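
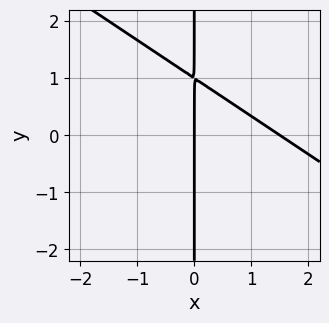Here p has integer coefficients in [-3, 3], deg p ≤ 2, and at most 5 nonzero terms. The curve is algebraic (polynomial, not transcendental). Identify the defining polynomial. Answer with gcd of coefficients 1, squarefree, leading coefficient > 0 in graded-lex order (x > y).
2*x^2 + 3*x*y - 3*x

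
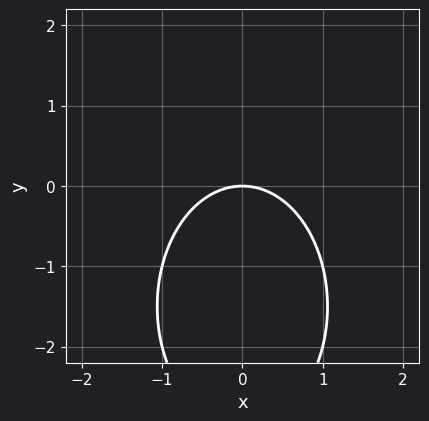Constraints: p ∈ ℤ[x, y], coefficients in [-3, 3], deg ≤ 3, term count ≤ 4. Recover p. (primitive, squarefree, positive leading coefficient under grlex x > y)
2*x^2 + y^2 + 3*y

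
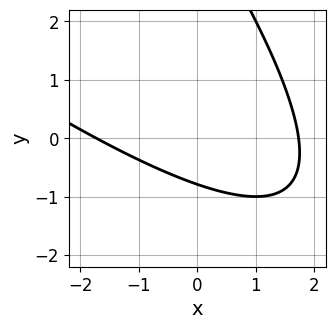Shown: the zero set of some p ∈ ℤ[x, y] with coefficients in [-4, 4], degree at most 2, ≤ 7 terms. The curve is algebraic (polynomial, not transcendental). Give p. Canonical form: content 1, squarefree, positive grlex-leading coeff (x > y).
x^2 + 2*x*y + y^2 - 3*y - 3

1. deg p = 2. The shape is more complex than any degree-1 curve.
2. The integer polynomial consistent with all of this is the stated p.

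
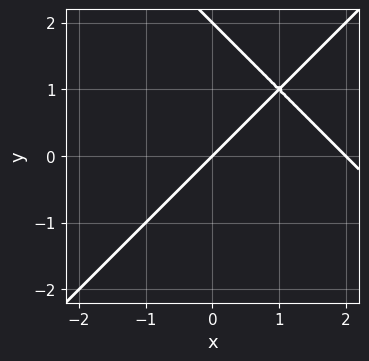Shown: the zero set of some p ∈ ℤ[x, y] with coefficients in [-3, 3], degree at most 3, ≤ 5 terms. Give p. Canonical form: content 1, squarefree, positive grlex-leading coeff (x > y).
(a) Degree: no degree-1 curve has this shape, so deg p = 2.
(b) Against the integer gridlines: the y-axis gridline crossings are at y ∈ {0, 2}; among the integer gridlines, it crosses the x-axis at x ∈ {0, 2}.
(c) Fitting integer coefficients to these (and the overall shape) gives p.

x^2 - y^2 - 2*x + 2*y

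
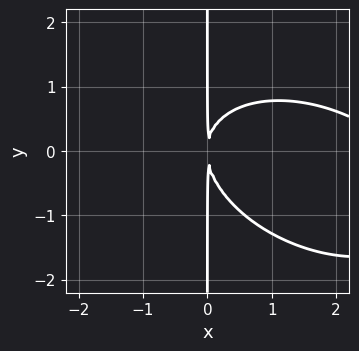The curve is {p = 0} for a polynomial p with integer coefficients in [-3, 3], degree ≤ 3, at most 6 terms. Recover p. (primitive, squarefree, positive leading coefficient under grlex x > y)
x^3 + x^2*y + 2*x*y^2 - 3*x^2

(a) deg p = 3. The shape is more complex than any degree-2 curve.
(b) From the visible intercepts: every point of the y-axis in the box is on the curve.
(c) These observations pin down the coefficients.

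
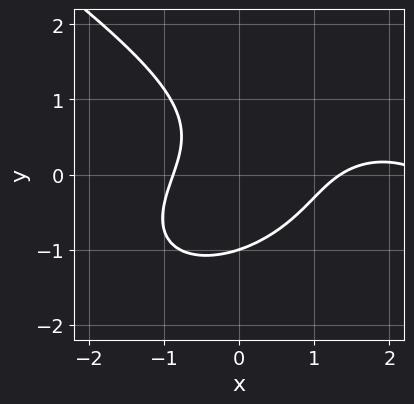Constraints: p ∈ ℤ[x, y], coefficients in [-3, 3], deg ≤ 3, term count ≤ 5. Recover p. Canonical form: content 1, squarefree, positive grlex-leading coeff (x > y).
First, deg p = 3. No degree-2 curve has this shape.
Then, reading off the gridlines: it crosses the y-axis at the gridline y = -1.
Finally, assembling these constraints gives the stated polynomial.

x^3 + 3*y^3 - 3*x^2 + 3*x*y + 3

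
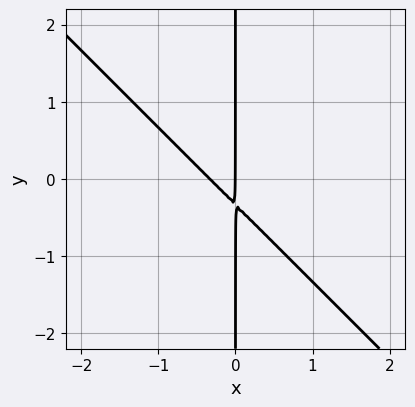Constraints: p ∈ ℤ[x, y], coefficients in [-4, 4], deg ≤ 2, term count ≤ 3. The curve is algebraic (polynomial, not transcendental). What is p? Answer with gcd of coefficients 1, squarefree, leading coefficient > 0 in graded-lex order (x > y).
3*x^2 + 3*x*y + x

First, degree: a generic line meets the curve in up to 2 points, so deg p = 2.
Then, from the visible intercepts: every point of the y-axis in the box is on the curve; it crosses the x-axis at the gridline x = 0.
Finally, putting this together gives p.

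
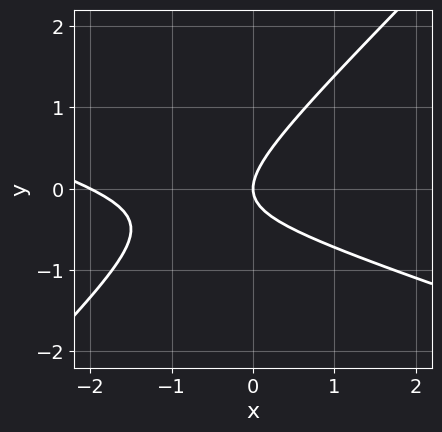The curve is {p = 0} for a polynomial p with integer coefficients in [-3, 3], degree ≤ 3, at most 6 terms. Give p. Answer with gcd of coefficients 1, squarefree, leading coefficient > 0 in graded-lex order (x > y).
x^2 + 2*x*y - 3*y^2 + 2*x

1. The degree is 2 — no degree-1 curve has this shape.
2. Observable constraints: the x-axis gridline crossings are at x ∈ {-2, 0}; it crosses the y-axis at the gridline y = 0.
3. Putting this together gives p.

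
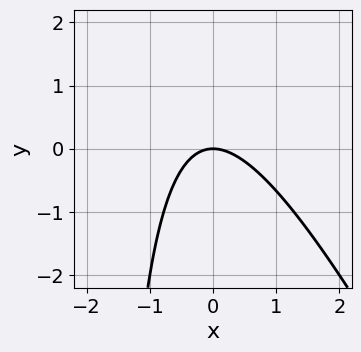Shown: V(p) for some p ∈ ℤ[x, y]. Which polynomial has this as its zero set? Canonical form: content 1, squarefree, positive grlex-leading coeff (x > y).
Degree: no degree-1 curve has this shape, so deg p = 2.
Reading off the gridlines: it crosses the y-axis at the gridline y = 0; one x-axis crossing is at x = 0.
Solving for integer coefficients yields p as stated.

2*x^2 + x*y + 2*y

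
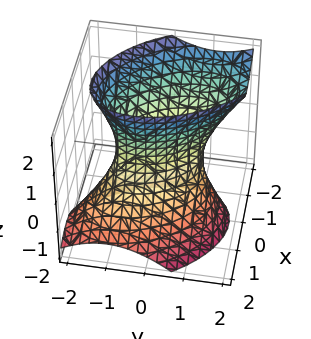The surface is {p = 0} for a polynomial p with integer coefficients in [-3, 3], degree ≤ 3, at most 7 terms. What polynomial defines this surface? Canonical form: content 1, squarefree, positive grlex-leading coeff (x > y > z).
3*x^2 + 2*x*y + 2*x*z + 2*y^2 - z^2 - 2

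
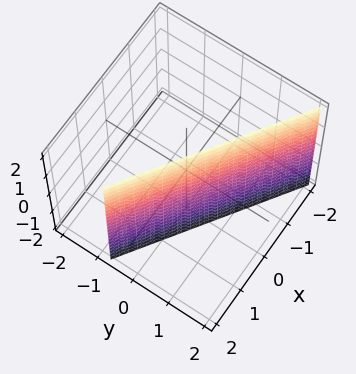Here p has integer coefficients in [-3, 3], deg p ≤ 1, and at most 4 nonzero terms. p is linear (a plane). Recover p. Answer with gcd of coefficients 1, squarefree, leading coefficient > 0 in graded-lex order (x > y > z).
deg p = 1. The surface is flat (a plane).
Checking where it meets the axes: it meets the x-axis at x = 1 (among the integer gridlines); no z-intercept at any integer in the box.
Together with the visible shape, these determine p as stated.

2*x + 3*y - 2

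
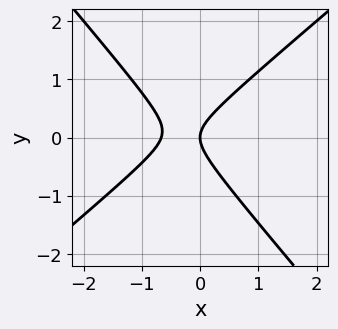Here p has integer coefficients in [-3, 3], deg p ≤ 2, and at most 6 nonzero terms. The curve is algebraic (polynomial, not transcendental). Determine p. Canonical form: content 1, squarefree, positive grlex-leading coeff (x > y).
3*x^2 - x*y - 3*y^2 + 2*x

First, the degree is 2 — a generic line meets the curve in up to 2 points.
Then, observable constraints: one x-axis crossing is at x = 0; one y-axis crossing is at y = 0.
Finally, matching integer coefficients to the picture gives p.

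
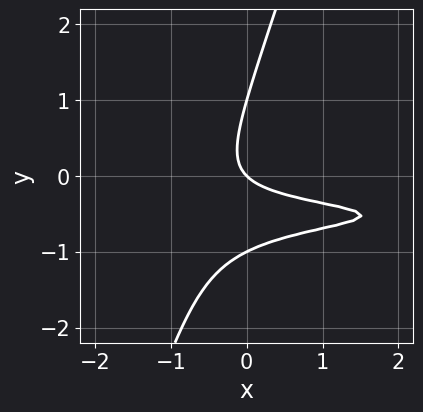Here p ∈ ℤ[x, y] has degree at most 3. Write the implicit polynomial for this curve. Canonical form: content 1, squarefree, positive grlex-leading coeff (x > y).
(a) Degree: a generic line meets the curve in up to 3 points, so deg p = 3.
(b) Checking where it meets the axes: one x-axis crossing is at x = 0; the y-axis gridline crossings are at y ∈ {-1, 0, 1}.
(c) Putting this together gives p.

3*x*y^2 - y^3 + 3*x*y + x + y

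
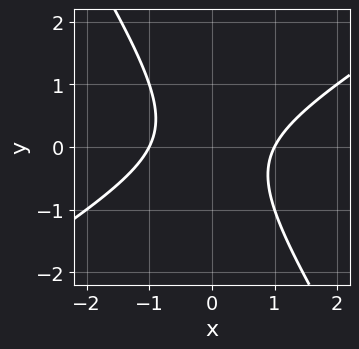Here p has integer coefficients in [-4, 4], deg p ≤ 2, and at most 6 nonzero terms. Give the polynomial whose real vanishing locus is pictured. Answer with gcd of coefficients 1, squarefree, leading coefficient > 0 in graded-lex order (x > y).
(a) deg p = 2.
(b) Observable constraints: among the integer gridlines, it crosses the x-axis at x ∈ {-1, 1}; it misses every integer gridline on the y-axis.
(c) Together with the visible shape, these determine p as stated.

x^2 - x*y - y^2 - 1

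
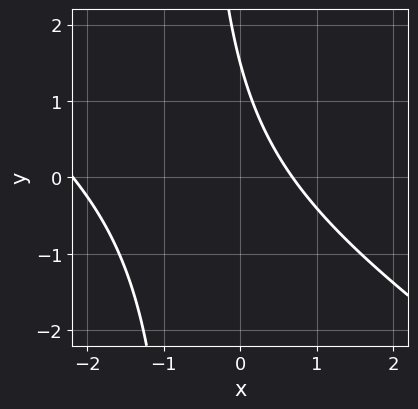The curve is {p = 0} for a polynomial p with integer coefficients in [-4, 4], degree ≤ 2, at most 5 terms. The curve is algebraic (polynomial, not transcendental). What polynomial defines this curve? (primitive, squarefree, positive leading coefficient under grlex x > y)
Degree: a generic line meets the curve in up to 2 points, so deg p = 2.
The integer polynomial consistent with all of this is the stated p.

2*x^2 + 3*x*y + 3*x + 2*y - 3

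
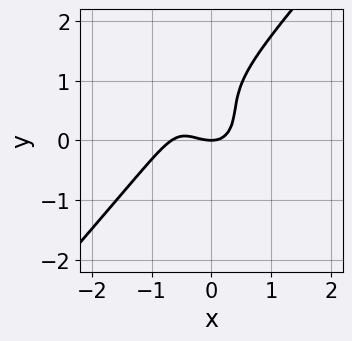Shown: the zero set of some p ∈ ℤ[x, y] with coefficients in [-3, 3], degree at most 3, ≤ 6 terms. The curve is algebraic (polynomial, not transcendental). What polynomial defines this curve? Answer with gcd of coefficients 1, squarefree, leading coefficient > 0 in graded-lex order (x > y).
(a) Degree: the shape is more complex than any degree-2 curve, so deg p = 3.
(b) From the axis intercepts and sections: it meets the x-axis at x = 0 (among the integer gridlines); it crosses the y-axis at the gridline y = 0.
(c) Solving for integer coefficients yields p as stated.

3*x^3 - 2*y^3 + 2*x^2 + 3*y^2 - 2*y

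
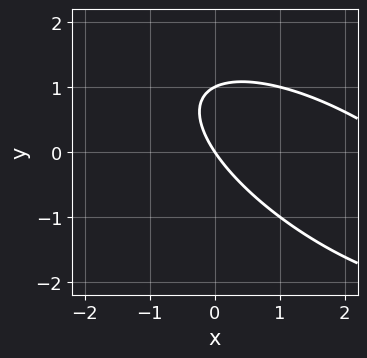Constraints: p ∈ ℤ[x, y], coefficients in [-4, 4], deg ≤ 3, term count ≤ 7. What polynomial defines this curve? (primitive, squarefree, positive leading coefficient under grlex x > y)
x^2 + 2*x*y + 2*y^2 - 3*x - 2*y

1. The degree is 2 — a generic line meets the curve in up to 2 points.
2. Against the integer gridlines: it crosses the x-axis at the gridline x = 0; among the integer gridlines, it crosses the y-axis at y ∈ {0, 1}.
3. Matching integer coefficients to the picture gives p.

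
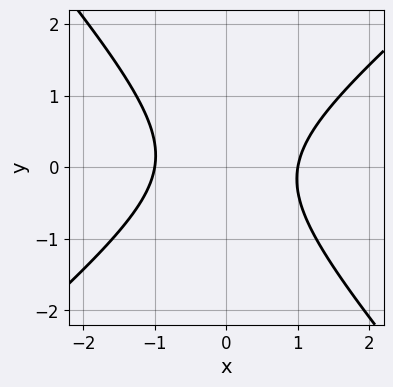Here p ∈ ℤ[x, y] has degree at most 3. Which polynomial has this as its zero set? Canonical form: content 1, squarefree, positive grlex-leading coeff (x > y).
3*x^2 - x*y - 3*y^2 - 3

1. deg p = 2. The shape is more complex than any degree-1 curve.
2. Observable constraints: among the integer gridlines, it crosses the x-axis at x ∈ {-1, 1}; it misses every integer gridline on the y-axis.
3. The integer polynomial consistent with all of this is the stated p.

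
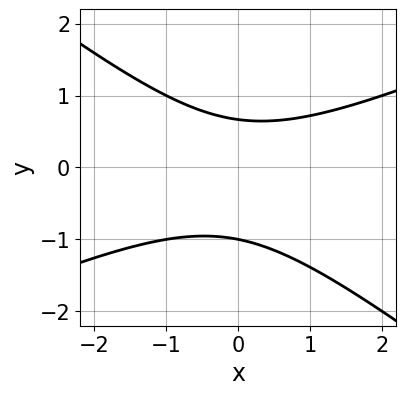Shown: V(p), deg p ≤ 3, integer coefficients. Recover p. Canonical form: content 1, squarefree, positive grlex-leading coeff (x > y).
x^2 - x*y - 3*y^2 - y + 2

(a) deg p = 2. No degree-1 curve has this shape.
(b) Observable constraints: the curve avoids every integer x-axis point in the box; one y-axis crossing is at y = -1.
(c) Solving for integer coefficients yields p as stated.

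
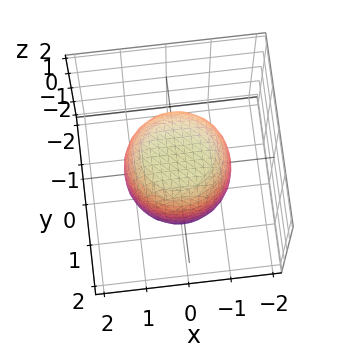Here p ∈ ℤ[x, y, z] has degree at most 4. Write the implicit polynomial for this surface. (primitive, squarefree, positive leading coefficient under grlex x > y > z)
1. Degree: a generic line meets the surface in up to 4 points, so deg p = 4.
2. By symmetry, the surface is invariant under rotation about z: p = q(x² + y², z).
3. Observable constraints: a circular section at z = 1 has radius exactly 1.
4. Matching integer coefficients to the picture gives p.

2*x^4 + 4*x^2*y^2 + 2*y^4 - x^2 - y^2 + 2*z^2 - 3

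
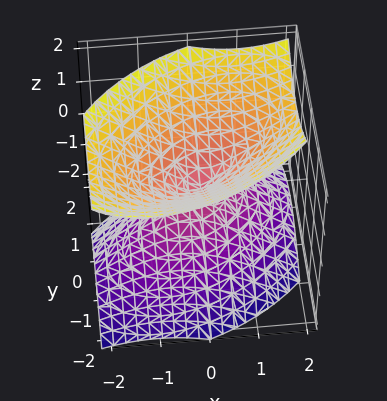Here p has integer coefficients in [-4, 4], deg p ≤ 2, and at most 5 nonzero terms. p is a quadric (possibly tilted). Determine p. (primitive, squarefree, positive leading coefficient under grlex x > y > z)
(a) deg p = 2.
(b) From the axis intercepts and sections: it meets the z-axis at z = 0 (among the integer gridlines); it meets the x-axis at x = 0 (among the integer gridlines); it meets the y-axis at y = 0 (among the integer gridlines).
(c) Fitting integer coefficients to these (and the overall shape) gives p.

2*x^2 - 2*x*y + 3*y^2 - 3*z^2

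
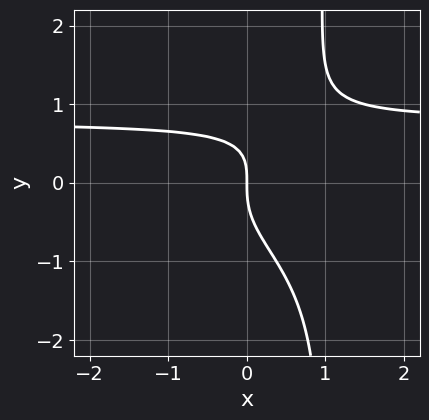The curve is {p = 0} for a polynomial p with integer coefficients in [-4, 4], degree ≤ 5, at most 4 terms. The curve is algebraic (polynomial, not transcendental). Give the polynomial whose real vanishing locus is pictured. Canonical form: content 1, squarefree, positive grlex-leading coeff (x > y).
First, deg p = 4. The shape is more complex than any degree-3 curve.
Next, reading off the gridlines: it crosses the y-axis at the gridline y = 0; one x-axis crossing is at x = 0.
Finally, fitting integer coefficients to these (and the overall shape) gives p.

3*x*y^3 - 3*y^3 + 2*x*y - 3*x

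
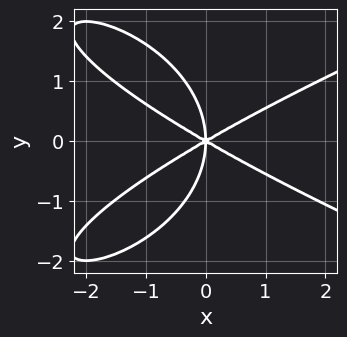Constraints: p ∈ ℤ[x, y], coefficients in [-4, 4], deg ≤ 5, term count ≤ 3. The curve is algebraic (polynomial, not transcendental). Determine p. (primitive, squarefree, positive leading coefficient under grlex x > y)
y^4 - x^3 + 3*x*y^2

1. The degree is 4 — the shape is more complex than any degree-3 curve.
2. Symmetries: it's symmetric under y → −y, forcing even powers of y.
3. Checking where it meets the axes: it meets the x-axis at x = 0 (among the integer gridlines); one y-axis crossing is at y = 0.
4. Fitting integer coefficients to these (and the overall shape) gives p.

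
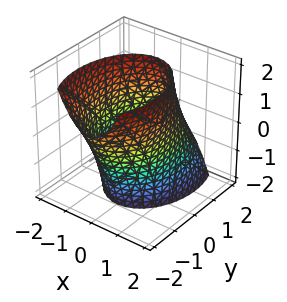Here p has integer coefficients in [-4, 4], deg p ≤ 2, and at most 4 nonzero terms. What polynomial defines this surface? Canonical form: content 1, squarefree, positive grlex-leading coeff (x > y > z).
Degree: no degree-1 surface has this shape, so deg p = 2.
From the axis intercepts and sections: no z-intercept at any integer in the box.
Putting this together gives p.

2*x^2 + y^2 + y*z - 3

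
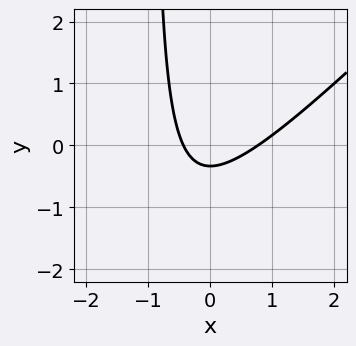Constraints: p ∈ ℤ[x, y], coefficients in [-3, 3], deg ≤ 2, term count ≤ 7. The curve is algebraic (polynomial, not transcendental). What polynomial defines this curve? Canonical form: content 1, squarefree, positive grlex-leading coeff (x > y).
3*x^2 - 3*x*y - x - 3*y - 1

1. Degree: no degree-1 curve has this shape, so deg p = 2.
2. Putting this together gives p.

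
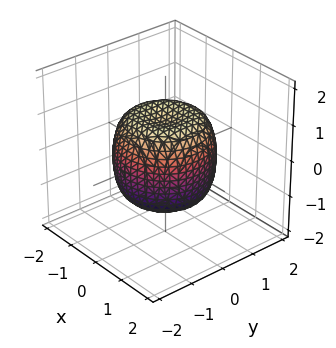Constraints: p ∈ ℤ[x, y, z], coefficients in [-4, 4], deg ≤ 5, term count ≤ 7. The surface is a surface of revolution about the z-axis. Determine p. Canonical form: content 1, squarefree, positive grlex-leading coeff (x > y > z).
First, the degree is 4 — a generic line meets the surface in up to 4 points.
Then, symmetry: every cross-section ⟂ z is a circle, so x, y appear only via x² + y².
Next, from the visible intercepts: among the integer gridlines, it crosses the z-axis at z ∈ {-1, 1}; a circular section at z = 0 has radius between 1 and 2.
Finally, together with the visible shape, these determine p as stated.

x^4 + 2*x^2*y^2 + y^4 - x^2 - y^2 + z^2 - 1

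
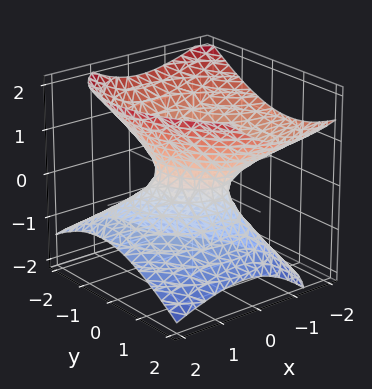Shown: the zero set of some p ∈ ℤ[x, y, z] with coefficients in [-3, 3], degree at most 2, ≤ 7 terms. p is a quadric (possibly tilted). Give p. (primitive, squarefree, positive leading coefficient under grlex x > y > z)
2*x^2 + x*y + 2*x*z + 2*y^2 - 3*z^2 - 1

The degree is 2 — a generic line meets the surface in up to 2 points.
From the visible intercepts: no z-intercept at any integer in the box.
Matching integer coefficients to the picture gives p.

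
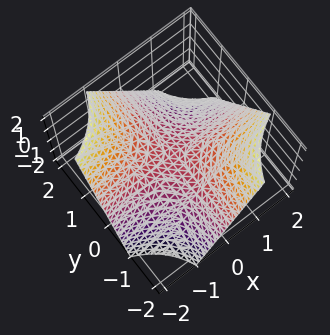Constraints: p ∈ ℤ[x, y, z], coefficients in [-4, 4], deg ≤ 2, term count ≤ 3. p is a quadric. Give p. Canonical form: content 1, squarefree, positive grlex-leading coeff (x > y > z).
First, deg p = 2. A saddle surface; a quadric.
Next, from the axis intercepts and sections: it meets the z-axis at z = 0 (among the integer gridlines); every point of the y-axis in the box is on the surface.
Finally, matching integer coefficients to the picture gives p. Check: (-1, 0, 0) on the x-axis lies on the surface, and p(-1, 0, 0) = 0. ✓

x*y + z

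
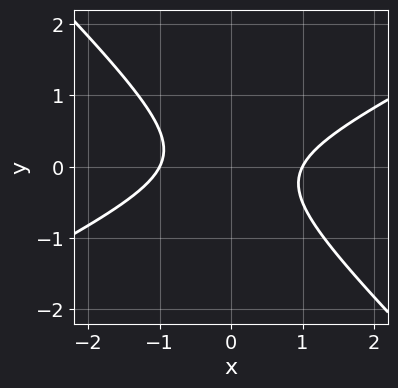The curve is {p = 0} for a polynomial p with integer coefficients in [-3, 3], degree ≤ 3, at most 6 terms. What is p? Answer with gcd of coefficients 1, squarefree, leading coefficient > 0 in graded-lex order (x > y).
x^2 - x*y - 2*y^2 - 1

(a) Degree: no degree-1 curve has this shape, so deg p = 2.
(b) Checking where it meets the axes: among the integer gridlines, it crosses the x-axis at x ∈ {-1, 1}; it misses every integer gridline on the y-axis.
(c) Solving for integer coefficients yields p as stated.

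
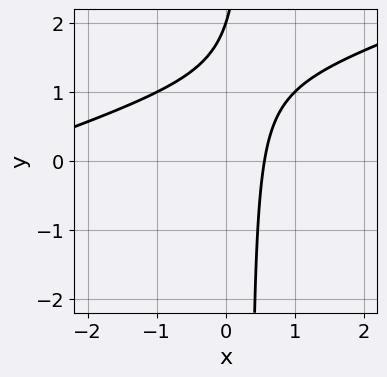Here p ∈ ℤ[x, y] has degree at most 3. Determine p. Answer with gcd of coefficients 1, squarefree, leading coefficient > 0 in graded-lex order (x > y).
x^2 - 3*x*y + 3*x + y - 2

deg p = 2.
Against the integer gridlines: it meets the y-axis at y = 2 (among the integer gridlines).
Together with the visible shape, these determine p as stated.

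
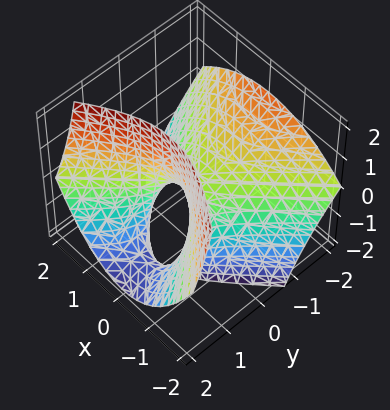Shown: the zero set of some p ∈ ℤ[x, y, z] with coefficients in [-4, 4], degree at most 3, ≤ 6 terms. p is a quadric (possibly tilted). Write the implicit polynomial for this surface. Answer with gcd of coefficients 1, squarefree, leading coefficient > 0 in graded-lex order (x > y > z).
1. Degree: the shape is more complex than any degree-1 surface, so deg p = 2.
2. Reading off the gridlines: one y-axis crossing is at y = 0; it crosses the x-axis at the gridline x = 0.
3. The integer polynomial consistent with all of this is the stated p.

2*x^2 - 2*y^2 - 3*y*z + 2*z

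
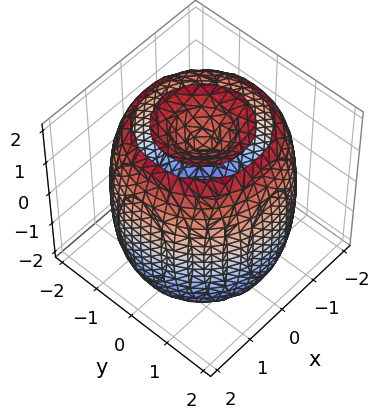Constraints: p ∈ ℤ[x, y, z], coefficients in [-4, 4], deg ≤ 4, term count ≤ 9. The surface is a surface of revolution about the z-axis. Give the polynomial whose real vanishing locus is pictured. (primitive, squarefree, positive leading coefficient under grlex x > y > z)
First, I count 2 distinct pieces.
Then, the degree is 4 — a generic line meets the surface in up to 4 points.
Then, symmetries: every cross-section ⟂ z is a circle, so x, y appear only via x² + y².
Then, reading off the gridlines: a circular section at z = 0 has radius between 1 and 2.
Finally, the integer polynomial consistent with all of this is the stated p.

x^4 + 2*x^2*y^2 + y^4 - 3*x^2 - 3*y^2 + z^2 - 2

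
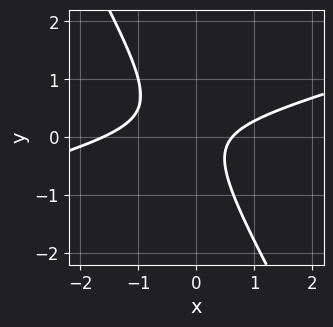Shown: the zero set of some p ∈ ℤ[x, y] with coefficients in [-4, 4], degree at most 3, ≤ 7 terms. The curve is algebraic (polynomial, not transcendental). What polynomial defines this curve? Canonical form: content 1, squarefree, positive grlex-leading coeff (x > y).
x^2 - 3*x*y - 2*y^2 + x - 1

(a) The degree is 2 — no degree-1 curve has this shape.
(b) Observable constraints: no y-intercept at any integer in the box.
(c) Solving for integer coefficients yields p as stated.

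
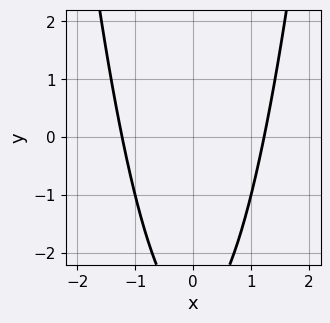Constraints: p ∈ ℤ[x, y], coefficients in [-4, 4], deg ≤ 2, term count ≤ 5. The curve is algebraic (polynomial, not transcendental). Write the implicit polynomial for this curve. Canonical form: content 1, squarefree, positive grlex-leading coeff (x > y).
deg p = 2.
Symmetries: it's symmetric under x → −x, forcing even powers of x.
From the axis intercepts and sections: the curve avoids every integer y-axis point in the box.
Putting this together gives p.

2*x^2 - y - 3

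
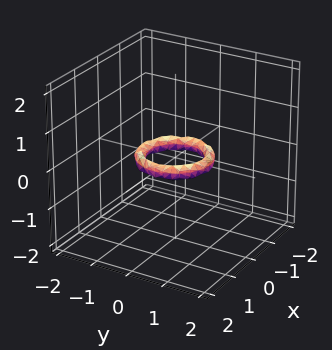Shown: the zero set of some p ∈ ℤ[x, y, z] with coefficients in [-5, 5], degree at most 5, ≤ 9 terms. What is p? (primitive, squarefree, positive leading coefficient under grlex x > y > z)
2*x^4 + 4*x^2*y^2 + 2*y^4 - 3*x^2 - 3*y^2 + 3*z^2 + 1

1. deg p = 4.
2. Symmetry: every cross-section ⟂ z is a circle, so x, y appear only via x² + y².
3. From the axis intercepts and sections: the x-axis gridline crossings are at x ∈ {-1, 1}; it misses every integer gridline on the z-axis; among the integer gridlines, it crosses the y-axis at y ∈ {-1, 1}.
4. Together with the visible shape, these determine p as stated.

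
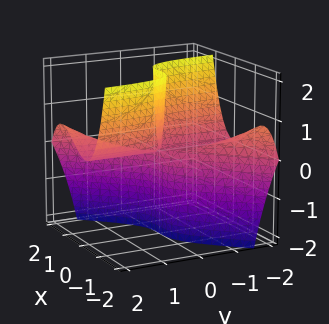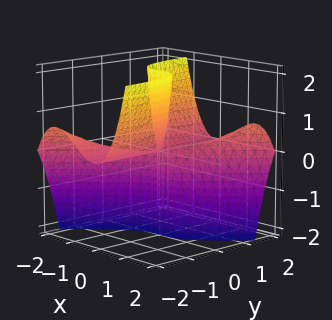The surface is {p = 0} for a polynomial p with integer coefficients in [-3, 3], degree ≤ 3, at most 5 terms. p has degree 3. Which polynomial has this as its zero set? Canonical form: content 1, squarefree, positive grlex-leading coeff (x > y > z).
x^3 - x^2*y + y*z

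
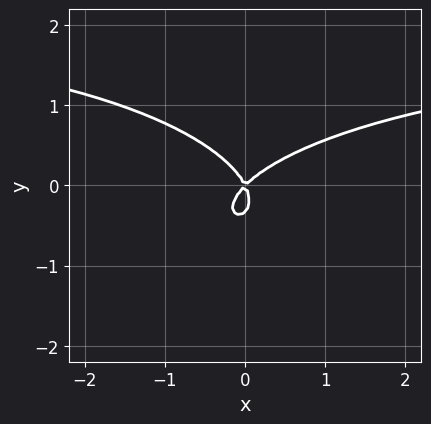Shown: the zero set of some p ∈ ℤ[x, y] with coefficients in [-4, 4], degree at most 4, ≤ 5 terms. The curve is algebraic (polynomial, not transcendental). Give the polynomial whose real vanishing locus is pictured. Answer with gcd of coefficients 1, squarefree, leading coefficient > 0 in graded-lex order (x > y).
x^2*y + 3*y^3 - 2*x^2 + x*y + y^2

Degree: the shape is more complex than any degree-2 curve, so deg p = 3.
Reading off the gridlines: it crosses the y-axis at the gridline y = 0; it crosses the x-axis at the gridline x = 0.
These observations pin down the coefficients.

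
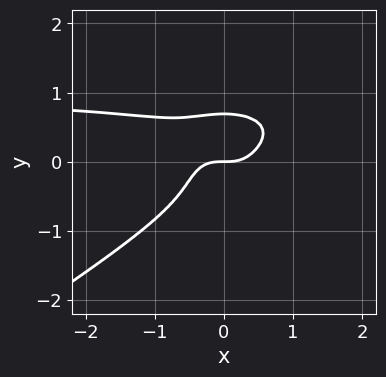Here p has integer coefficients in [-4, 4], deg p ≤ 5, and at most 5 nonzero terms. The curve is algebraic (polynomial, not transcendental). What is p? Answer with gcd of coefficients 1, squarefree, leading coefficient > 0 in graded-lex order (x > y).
2*x^3*y - 2*x^2*y^2 - 3*y^4 - 2*x^3 + y

(a) Degree: a generic line meets the curve in up to 4 points, so deg p = 4.
(b) Reading off the gridlines: it meets the y-axis at y = 0 (among the integer gridlines); it crosses the x-axis at the gridline x = 0.
(c) Matching integer coefficients to the picture gives p.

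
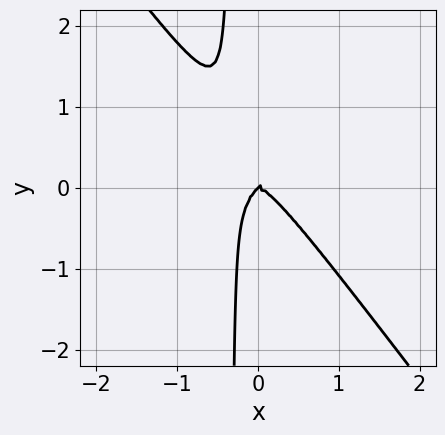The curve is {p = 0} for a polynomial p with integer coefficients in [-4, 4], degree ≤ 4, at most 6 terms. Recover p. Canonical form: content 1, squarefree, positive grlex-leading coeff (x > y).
3*x^4 - 3*x^3*y + 3*x*y^3 - x*y^2 + y^3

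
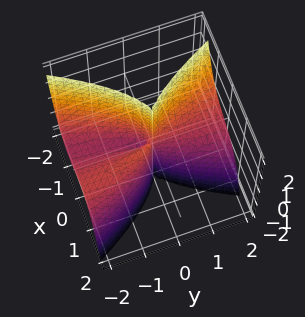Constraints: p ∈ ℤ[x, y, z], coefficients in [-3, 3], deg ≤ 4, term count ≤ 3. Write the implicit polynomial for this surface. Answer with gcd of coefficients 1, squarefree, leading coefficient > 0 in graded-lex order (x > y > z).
(a) Degree: no degree-2 surface has this shape, so deg p = 3.
(b) Against the integer gridlines: every point of the z-axis in the box is on the surface; the visible y-axis segment lies entirely on the surface.
(c) Fitting integer coefficients to these (and the overall shape) gives p.

2*x^3 + y^2*z + x*y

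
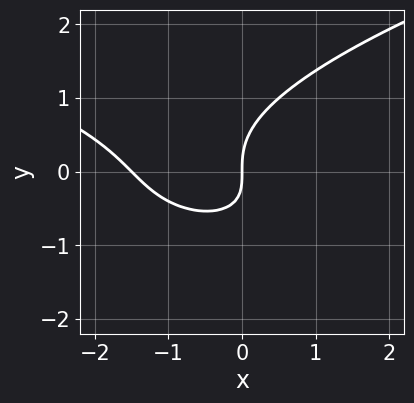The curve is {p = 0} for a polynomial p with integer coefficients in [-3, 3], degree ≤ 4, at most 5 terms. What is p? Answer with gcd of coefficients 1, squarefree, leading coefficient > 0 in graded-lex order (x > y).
(a) deg p = 3. The shape is more complex than any degree-2 curve.
(b) From the visible intercepts: it meets the y-axis at y = 0 (among the integer gridlines); one x-axis crossing is at x = 0.
(c) Together with the visible shape, these determine p as stated.

3*y^3 - 2*x^2 - 2*x*y - 3*x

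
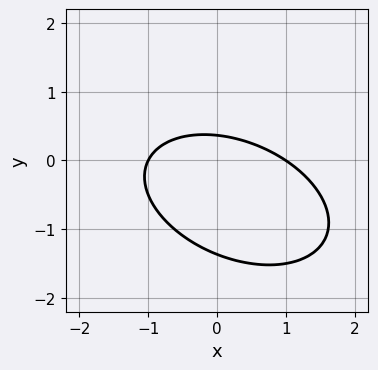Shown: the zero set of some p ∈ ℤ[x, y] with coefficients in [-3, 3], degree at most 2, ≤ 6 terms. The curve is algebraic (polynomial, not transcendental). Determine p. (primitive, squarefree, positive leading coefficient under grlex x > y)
First, the degree is 2 — the shape is more complex than any degree-1 curve.
Next, against the integer gridlines: the x-axis gridline crossings are at x ∈ {-1, 1}.
Finally, putting this together gives p.

x^2 + x*y + 2*y^2 + 2*y - 1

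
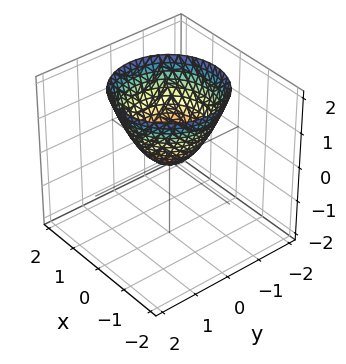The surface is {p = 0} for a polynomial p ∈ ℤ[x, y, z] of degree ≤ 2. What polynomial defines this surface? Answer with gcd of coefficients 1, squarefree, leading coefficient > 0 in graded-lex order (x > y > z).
x^2 + y^2 - z

Degree: a paraboloid; a quadric, so deg p = 2.
Symmetries: every cross-section ⟂ z is a circle, so x, y appear only via x² + y².
From the visible intercepts: a circular section at z = 1 has radius exactly 1; one z-axis crossing is at z = 0; it crosses the y-axis at the gridline y = 0.
Solving for integer coefficients yields p as stated.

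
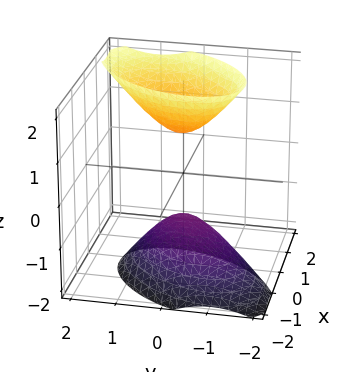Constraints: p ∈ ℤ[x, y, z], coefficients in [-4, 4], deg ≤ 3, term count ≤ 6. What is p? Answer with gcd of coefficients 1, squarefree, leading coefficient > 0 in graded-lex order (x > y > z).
The picture has 2 separate pieces. They look like related sheets of one shape, so recover p as a whole.
The degree is 2 — no degree-1 surface has this shape.
From the axis intercepts and sections: the surface avoids every integer x-axis point in the box; it misses every integer gridline on the y-axis; among the integer gridlines, it crosses the z-axis at z ∈ {-1, 1}.
Fitting integer coefficients to these (and the overall shape) gives p.

3*x^2 - 2*x*y - 2*x*z + 2*y^2 - z^2 + 1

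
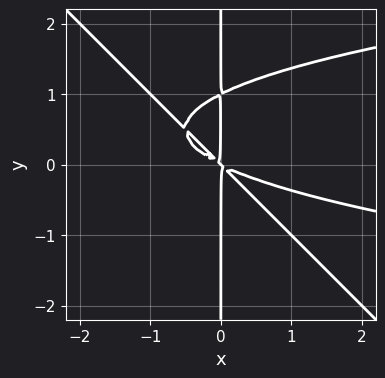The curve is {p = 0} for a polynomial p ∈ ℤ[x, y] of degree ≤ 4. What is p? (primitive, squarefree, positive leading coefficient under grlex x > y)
2*x^2*y^2 + 2*x*y^3 - x^3 - 3*x^2*y - 2*x*y^2

First, deg p = 4. The shape is more complex than any degree-3 curve.
Then, against the integer gridlines: it meets the x-axis at x = 0 (among the integer gridlines); every point of the y-axis in the box is on the curve.
Finally, the integer polynomial consistent with all of this is the stated p.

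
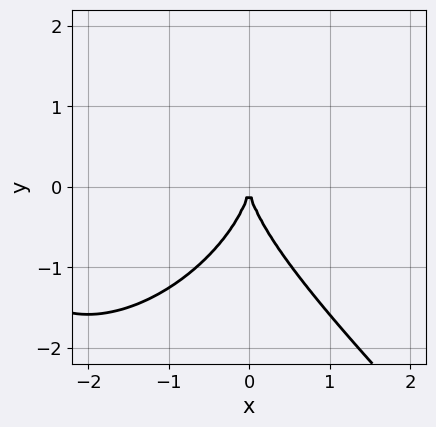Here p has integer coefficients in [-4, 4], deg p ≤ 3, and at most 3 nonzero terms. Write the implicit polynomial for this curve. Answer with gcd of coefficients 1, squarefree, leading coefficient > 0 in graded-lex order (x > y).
(a) deg p = 3. A generic line meets the curve in up to 3 points.
(b) From the axis intercepts and sections: it crosses the y-axis at the gridline y = 0; it meets the x-axis at x = 0 (among the integer gridlines).
(c) The integer polynomial consistent with all of this is the stated p.

x^3 + y^3 + 3*x^2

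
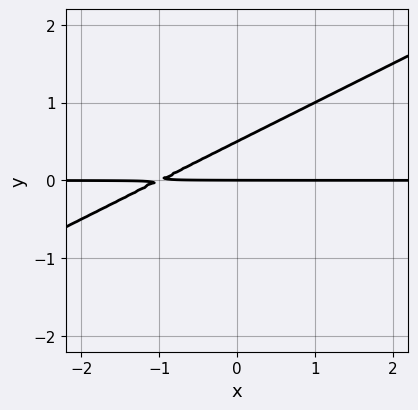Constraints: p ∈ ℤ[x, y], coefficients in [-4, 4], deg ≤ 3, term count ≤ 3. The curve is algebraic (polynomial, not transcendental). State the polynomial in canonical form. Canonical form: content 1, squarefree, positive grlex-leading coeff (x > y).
x*y - 2*y^2 + y

First, degree: no degree-1 curve has this shape, so deg p = 2.
Then, reading off the gridlines: it meets the y-axis at y = 0 (among the integer gridlines); the visible x-axis segment lies entirely on the curve.
Finally, putting this together gives p.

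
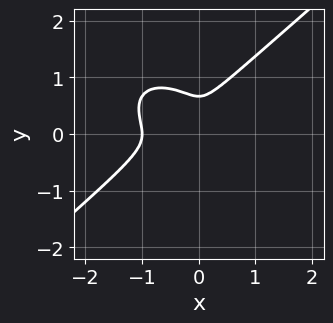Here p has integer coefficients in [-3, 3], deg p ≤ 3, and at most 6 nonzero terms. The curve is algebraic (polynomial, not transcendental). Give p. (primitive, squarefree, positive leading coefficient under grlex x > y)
2*x^3 - 3*y^3 + 2*x^2 + 2*y^2

(a) Degree: a generic line meets the curve in up to 3 points, so deg p = 3.
(b) From the visible intercepts: it crosses the x-axis at the gridline x = -1.
(c) Fitting integer coefficients to these (and the overall shape) gives p.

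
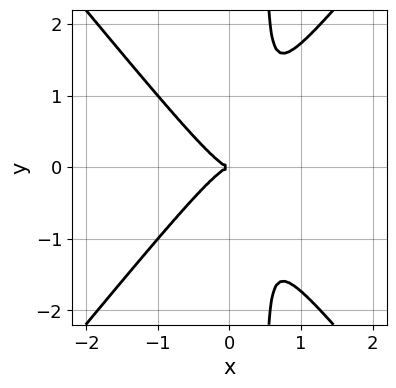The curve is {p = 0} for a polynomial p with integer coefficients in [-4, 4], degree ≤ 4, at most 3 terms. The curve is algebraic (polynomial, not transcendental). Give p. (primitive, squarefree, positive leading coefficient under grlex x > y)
3*x^3 - 2*x*y^2 + y^2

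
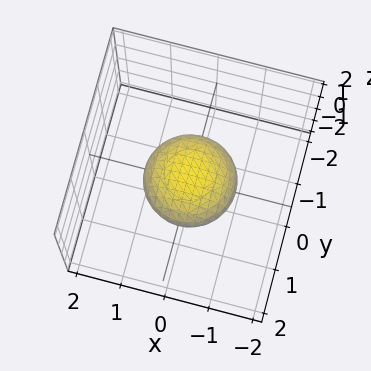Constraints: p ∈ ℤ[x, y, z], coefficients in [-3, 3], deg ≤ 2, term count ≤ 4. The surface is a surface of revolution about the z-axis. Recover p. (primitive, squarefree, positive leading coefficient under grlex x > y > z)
x^2 + y^2 + 2*z^2 - 1

(a) Degree: no degree-1 surface has this shape, so deg p = 2.
(b) Symmetries: rotational symmetry about the z-axis ⇒ p depends on x, y only through x² + y².
(c) Observable constraints: among the integer gridlines, it crosses the x-axis at x ∈ {-1, 1}; a circular section at z = 0 has radius exactly 1; the y-axis gridline crossings are at y ∈ {-1, 1}.
(d) Putting this together gives p.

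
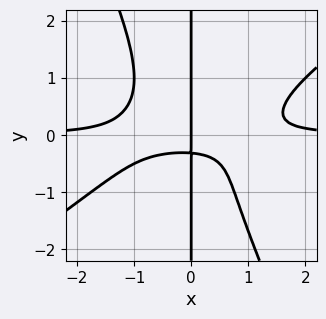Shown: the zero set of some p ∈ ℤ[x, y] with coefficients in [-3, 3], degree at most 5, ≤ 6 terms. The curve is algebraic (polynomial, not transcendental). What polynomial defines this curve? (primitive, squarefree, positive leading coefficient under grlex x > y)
First, deg p = 4. A generic line meets the curve in up to 4 points.
Next, from the axis intercepts and sections: every point of the y-axis in the box is on the curve; one x-axis crossing is at x = 0.
Finally, matching integer coefficients to the picture gives p.

3*x^3*y - 3*x^2*y^2 - 2*x*y^3 - 3*x*y - x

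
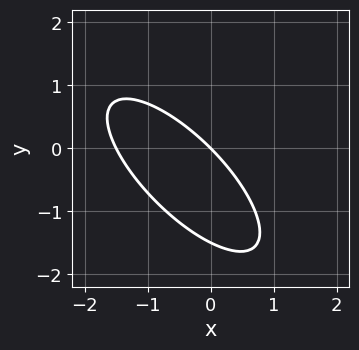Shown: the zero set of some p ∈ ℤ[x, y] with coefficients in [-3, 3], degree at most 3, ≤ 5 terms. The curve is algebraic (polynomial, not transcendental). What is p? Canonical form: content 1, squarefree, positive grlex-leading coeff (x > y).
(a) The degree is 2 — no degree-1 curve has this shape.
(b) Against the integer gridlines: one y-axis crossing is at y = 0; it crosses the x-axis at the gridline x = 0.
(c) Together with the visible shape, these determine p as stated.

2*x^2 + 3*x*y + 2*y^2 + 3*x + 3*y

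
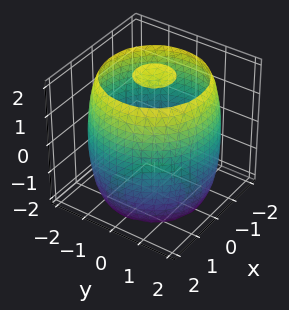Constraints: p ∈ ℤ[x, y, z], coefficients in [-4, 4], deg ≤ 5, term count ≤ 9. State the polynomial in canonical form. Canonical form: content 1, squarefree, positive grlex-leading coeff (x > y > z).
I count 3 distinct pieces.
The degree is 4 — no degree-3 surface has this shape.
Symmetries: every cross-section ⟂ z is a circle, so x, y appear only via x² + y².
Reading off the gridlines: a circular section at z = 2 has radius between 0 and 1.
Matching integer coefficients to the picture gives p.

x^4 + 2*x^2*y^2 + y^4 - 3*x^2 - 3*y^2 + z^2 - 3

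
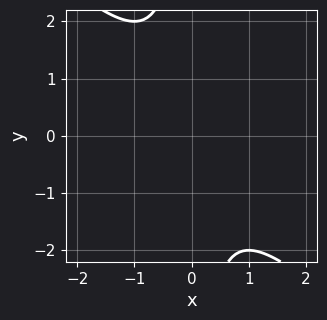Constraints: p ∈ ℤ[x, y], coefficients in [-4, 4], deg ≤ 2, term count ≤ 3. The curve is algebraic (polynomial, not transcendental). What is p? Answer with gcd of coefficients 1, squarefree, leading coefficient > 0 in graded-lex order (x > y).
First, the degree is 2 — the shape is more complex than any degree-1 curve.
Then, observable constraints: the curve avoids every integer x-axis point in the box; the curve avoids every integer y-axis point in the box.
Finally, together with the visible shape, these determine p as stated.

x^2 + x*y + 1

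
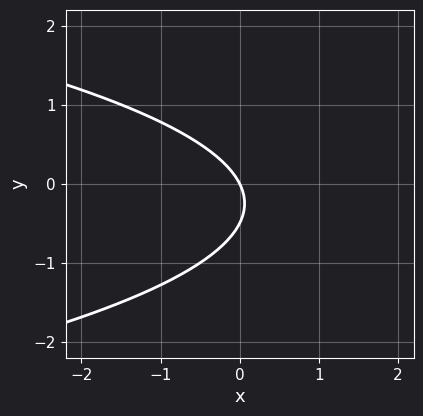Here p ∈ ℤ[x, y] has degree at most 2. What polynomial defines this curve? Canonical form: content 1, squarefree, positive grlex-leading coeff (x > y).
2*y^2 + 2*x + y

(a) The degree is 2 — a generic line meets the curve in up to 2 points.
(b) From the visible intercepts: one x-axis crossing is at x = 0; one y-axis crossing is at y = 0.
(c) Fitting integer coefficients to these (and the overall shape) gives p.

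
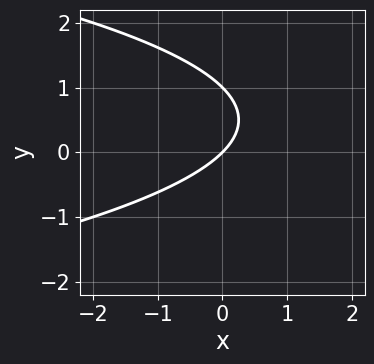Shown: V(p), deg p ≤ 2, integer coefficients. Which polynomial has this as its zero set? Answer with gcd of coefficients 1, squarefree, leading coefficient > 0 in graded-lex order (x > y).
y^2 + x - y

First, deg p = 2.
Then, checking where it meets the axes: one x-axis crossing is at x = 0; among the integer gridlines, it crosses the y-axis at y ∈ {0, 1}.
Finally, the integer polynomial consistent with all of this is the stated p.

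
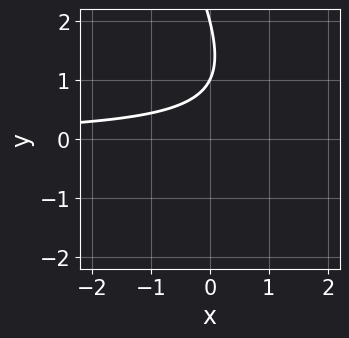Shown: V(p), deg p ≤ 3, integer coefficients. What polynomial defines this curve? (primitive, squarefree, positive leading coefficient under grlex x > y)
2*x*y + y^2 - 3*y + 2

(a) deg p = 2.
(b) Checking where it meets the axes: the curve avoids every integer x-axis point in the box; the y-axis gridline crossings are at y ∈ {1, 2}.
(c) These observations pin down the coefficients.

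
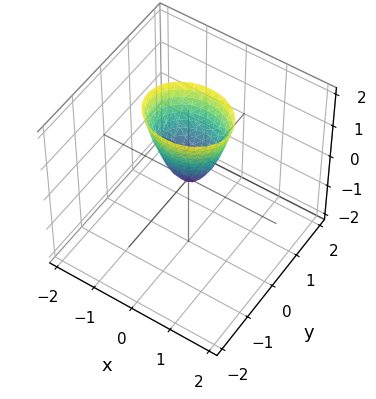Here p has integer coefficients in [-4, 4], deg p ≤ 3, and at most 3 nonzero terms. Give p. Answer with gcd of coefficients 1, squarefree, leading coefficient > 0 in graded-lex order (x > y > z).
2*x^2 + 3*y^2 - z

First, degree: a paraboloid; a quadric, so deg p = 2.
Next, symmetries: it's symmetric under y → −y, forcing even powers of y; mirror symmetry x ↦ −x ⇒ only even powers of x.
Then, from the visible intercepts: one y-axis crossing is at y = 0; it meets the x-axis at x = 0 (among the integer gridlines); it crosses the z-axis at the gridline z = 0.
Finally, together with the visible shape, these determine p as stated.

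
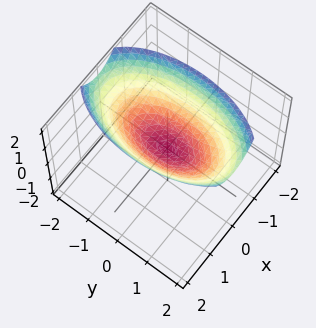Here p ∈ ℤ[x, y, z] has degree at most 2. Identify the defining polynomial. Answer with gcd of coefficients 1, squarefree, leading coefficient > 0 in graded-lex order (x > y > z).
3*x^2 + y^2 - 3*z

(a) The degree is 2 — a paraboloid; a quadric.
(b) Symmetries: it's symmetric under y → −y, forcing even powers of y; mirror symmetry x ↦ −x ⇒ only even powers of x.
(c) Reading off the gridlines: one y-axis crossing is at y = 0; it crosses the x-axis at the gridline x = 0.
(d) Fitting integer coefficients to these (and the overall shape) gives p.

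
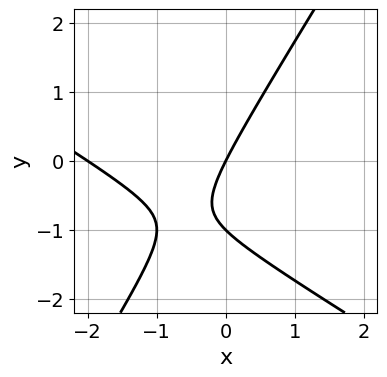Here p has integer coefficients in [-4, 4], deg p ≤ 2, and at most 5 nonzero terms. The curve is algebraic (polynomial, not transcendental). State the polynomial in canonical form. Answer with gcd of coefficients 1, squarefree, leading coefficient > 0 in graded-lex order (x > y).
x^2 + x*y - y^2 + 2*x - y

deg p = 2. No degree-1 curve has this shape.
Against the integer gridlines: among the integer gridlines, it crosses the y-axis at y ∈ {-1, 0}; among the integer gridlines, it crosses the x-axis at x ∈ {-2, 0}.
Fitting integer coefficients to these (and the overall shape) gives p.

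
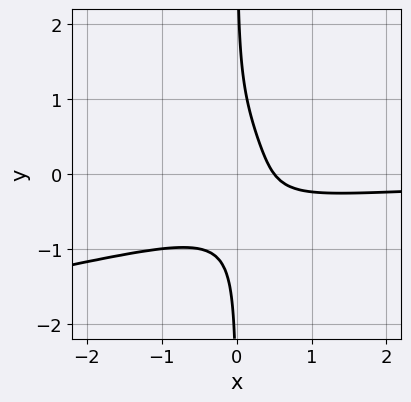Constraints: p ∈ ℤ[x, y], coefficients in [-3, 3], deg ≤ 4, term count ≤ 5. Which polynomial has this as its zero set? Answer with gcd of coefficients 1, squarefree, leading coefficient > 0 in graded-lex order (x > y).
1. deg p = 4. A generic line meets the curve in up to 4 points.
2. From the visible intercepts: it misses every integer gridline on the y-axis.
3. Matching integer coefficients to the picture gives p.

3*x*y^3 + 2*x^2*y + 2*x*y + 2*x - 1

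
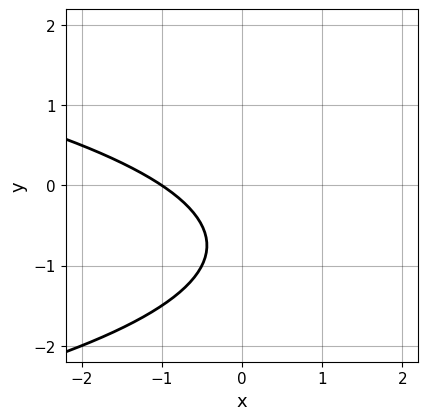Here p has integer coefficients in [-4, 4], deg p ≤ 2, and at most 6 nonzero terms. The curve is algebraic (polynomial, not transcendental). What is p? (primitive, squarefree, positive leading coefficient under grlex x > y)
2*y^2 + 2*x + 3*y + 2

First, the degree is 2 — the shape is more complex than any degree-1 curve.
Next, against the integer gridlines: it crosses the x-axis at the gridline x = -1; the curve avoids every integer y-axis point in the box.
Finally, together with the visible shape, these determine p as stated.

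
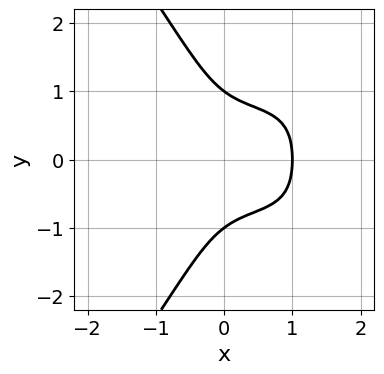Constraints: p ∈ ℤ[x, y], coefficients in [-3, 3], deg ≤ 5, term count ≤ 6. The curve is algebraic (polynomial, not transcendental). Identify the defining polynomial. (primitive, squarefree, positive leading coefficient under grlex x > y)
2*x^2*y^2 - y^4 - x^3 - 3*x*y^2 + 1

First, the degree is 4 — a generic line meets the curve in up to 4 points.
Then, symmetries: mirror symmetry y ↦ −y ⇒ only even powers of y.
Then, reading off the gridlines: it meets the x-axis at x = 1 (among the integer gridlines); the y-axis gridline crossings are at y ∈ {-1, 1}.
Finally, the integer polynomial consistent with all of this is the stated p.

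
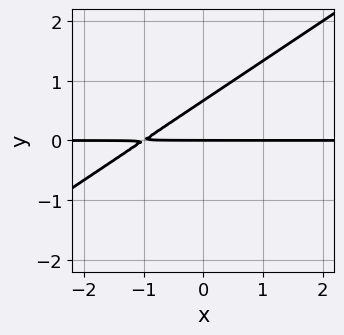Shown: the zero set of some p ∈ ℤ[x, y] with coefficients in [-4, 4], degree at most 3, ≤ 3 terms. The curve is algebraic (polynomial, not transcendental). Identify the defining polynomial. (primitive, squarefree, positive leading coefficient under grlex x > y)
The degree is 2 — no degree-1 curve has this shape.
Observable constraints: every point of the x-axis in the box is on the curve; it crosses the y-axis at the gridline y = 0.
Fitting integer coefficients to these (and the overall shape) gives p.

2*x*y - 3*y^2 + 2*y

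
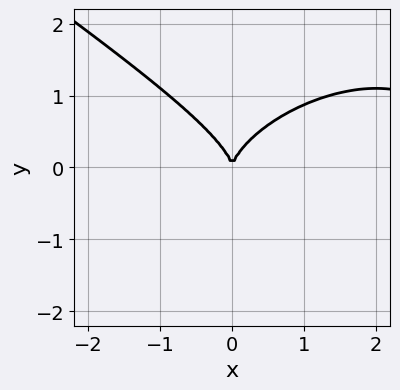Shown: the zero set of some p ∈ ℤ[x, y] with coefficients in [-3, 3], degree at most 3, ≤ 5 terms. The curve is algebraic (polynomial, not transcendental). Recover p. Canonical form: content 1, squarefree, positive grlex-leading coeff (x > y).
(a) The degree is 3 — the shape is more complex than any degree-2 curve.
(b) Reading off the gridlines: one x-axis crossing is at x = 0; one y-axis crossing is at y = 0.
(c) Matching integer coefficients to the picture gives p.

x^3 + 3*y^3 - 3*x^2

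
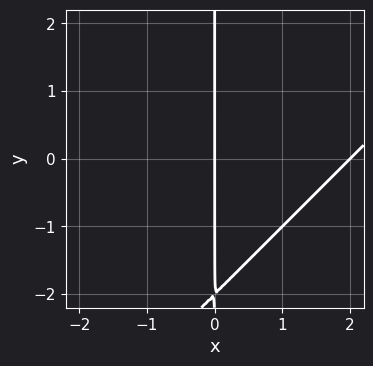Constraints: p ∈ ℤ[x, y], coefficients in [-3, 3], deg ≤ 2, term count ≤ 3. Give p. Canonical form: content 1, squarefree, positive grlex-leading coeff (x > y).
x^2 - x*y - 2*x

(a) The degree is 2 — no degree-1 curve has this shape.
(b) Against the integer gridlines: the x-axis gridline crossings are at x ∈ {0, 2}; every point of the y-axis in the box is on the curve.
(c) Putting this together gives p.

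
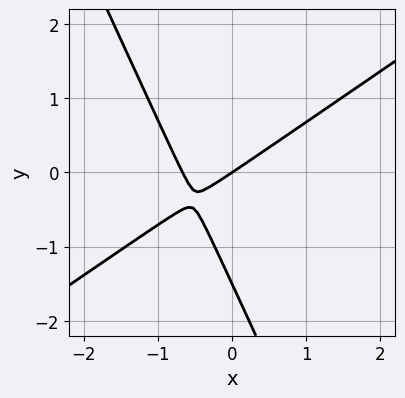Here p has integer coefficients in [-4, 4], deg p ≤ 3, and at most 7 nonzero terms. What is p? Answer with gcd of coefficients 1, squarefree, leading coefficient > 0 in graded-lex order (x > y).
3*x^2 - 3*x*y - 2*y^2 + 2*x - 3*y

(a) The degree is 2 — no degree-1 curve has this shape.
(b) From the visible intercepts: it crosses the y-axis at the gridline y = 0; it meets the x-axis at x = 0 (among the integer gridlines).
(c) Assembling these constraints gives the stated polynomial.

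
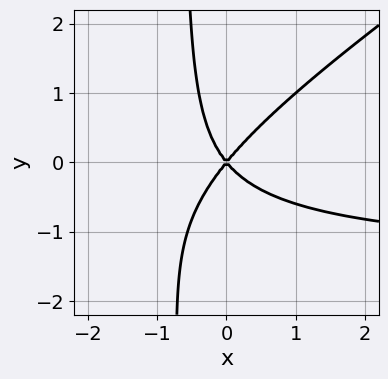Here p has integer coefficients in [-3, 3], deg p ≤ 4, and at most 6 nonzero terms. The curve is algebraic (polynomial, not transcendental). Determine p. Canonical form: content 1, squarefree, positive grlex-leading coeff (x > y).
2*x^2*y - 3*x*y^2 + 3*x^2 - 2*y^2

First, degree: a generic line meets the curve in up to 3 points, so deg p = 3.
Then, reading off the gridlines: it crosses the x-axis at the gridline x = 0; it meets the y-axis at y = 0 (among the integer gridlines).
Finally, putting this together gives p.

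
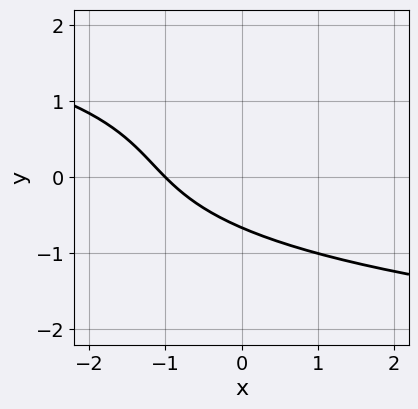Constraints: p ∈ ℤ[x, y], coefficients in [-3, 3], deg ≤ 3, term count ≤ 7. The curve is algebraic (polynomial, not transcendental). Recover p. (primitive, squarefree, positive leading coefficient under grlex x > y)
2*y^3 - y^2 + 3*x + 3*y + 3

1. The degree is 3 — a generic line meets the curve in up to 3 points.
2. Against the integer gridlines: it crosses the x-axis at the gridline x = -1.
3. Fitting integer coefficients to these (and the overall shape) gives p.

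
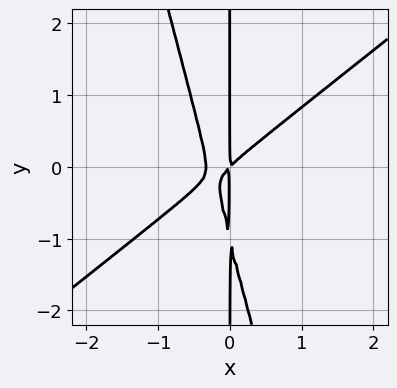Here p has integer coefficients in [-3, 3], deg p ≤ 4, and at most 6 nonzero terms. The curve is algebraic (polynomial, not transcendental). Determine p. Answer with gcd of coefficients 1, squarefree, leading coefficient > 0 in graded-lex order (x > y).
First, the degree is 3 — the shape is more complex than any degree-2 curve.
Then, reading off the gridlines: the visible y-axis segment lies entirely on the curve.
Finally, solving for integer coefficients yields p as stated.

3*x^3 - 3*x^2*y - x*y^2 + x^2 - x*y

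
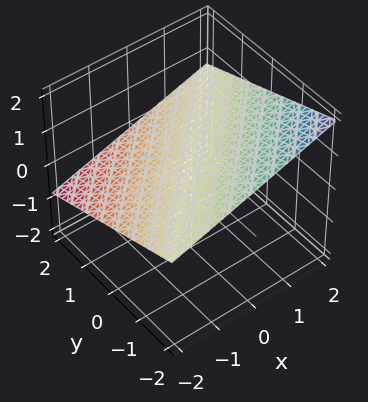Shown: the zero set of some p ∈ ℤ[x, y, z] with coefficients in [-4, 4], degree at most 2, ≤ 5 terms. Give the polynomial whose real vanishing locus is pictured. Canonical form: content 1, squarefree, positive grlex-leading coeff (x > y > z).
First, deg p = 1. The surface is flat (a plane).
Then, checking where it meets the axes: it meets the y-axis at y = 2 (among the integer gridlines); it meets the x-axis at x = -2 (among the integer gridlines).
Finally, putting this together gives p.

x - y - 3*z + 2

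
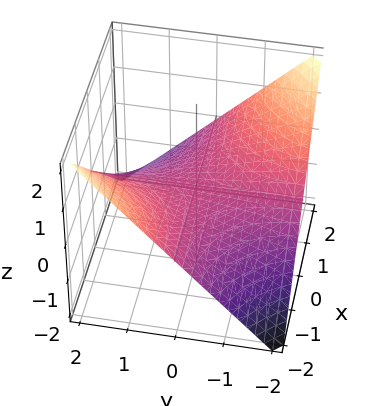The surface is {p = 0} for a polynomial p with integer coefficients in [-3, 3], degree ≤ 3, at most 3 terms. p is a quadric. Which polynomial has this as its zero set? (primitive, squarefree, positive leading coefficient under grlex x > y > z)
x*y + 2*z

(a) Degree: a hyperbolic paraboloid; a quadric, so deg p = 2.
(b) Against the integer gridlines: the visible y-axis segment lies entirely on the surface; it meets the z-axis at z = 0 (among the integer gridlines); every point of the x-axis in the box is on the surface.
(c) Putting this together gives p.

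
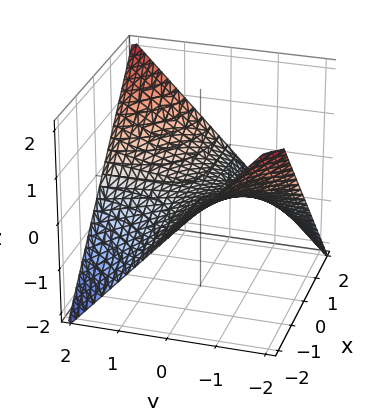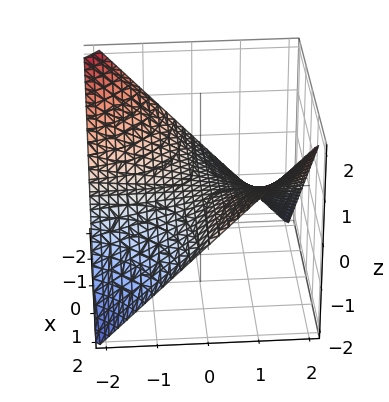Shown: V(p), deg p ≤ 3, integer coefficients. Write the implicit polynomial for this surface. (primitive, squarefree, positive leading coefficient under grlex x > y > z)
x*y - 2*z

(a) deg p = 2. A hyperbolic paraboloid; a quadric.
(b) From the axis intercepts and sections: it meets the z-axis at z = 0 (among the integer gridlines); every point of the y-axis in the box is on the surface.
(c) Assembling these constraints gives the stated polynomial. Check: (1, 0, 0) on the x-axis lies on the surface, and p(1, 0, 0) = 0. ✓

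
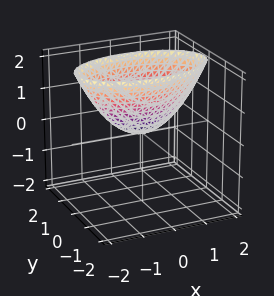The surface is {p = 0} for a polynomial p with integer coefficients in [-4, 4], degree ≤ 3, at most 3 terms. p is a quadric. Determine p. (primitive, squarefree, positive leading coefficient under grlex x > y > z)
1. The degree is 2 — a single bowl opening along one axis; a quadric.
2. Symmetries: it's symmetric under y → −y, forcing even powers of y; it's symmetric under x → −x, forcing even powers of x.
3. From the axis intercepts and sections: it crosses the y-axis at the gridline y = 0; it meets the z-axis at z = 0 (among the integer gridlines); it crosses the x-axis at the gridline x = 0.
4. Fitting integer coefficients to these (and the overall shape) gives p.

x^2 + 3*y^2 - 2*z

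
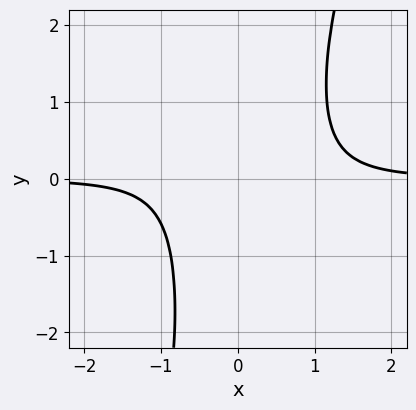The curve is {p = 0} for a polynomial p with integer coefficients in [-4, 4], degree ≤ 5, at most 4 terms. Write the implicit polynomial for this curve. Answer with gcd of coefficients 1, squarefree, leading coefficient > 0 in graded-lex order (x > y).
(a) The degree is 4 — the shape is more complex than any degree-3 curve.
(b) Against the integer gridlines: it misses every integer gridline on the x-axis; it misses every integer gridline on the y-axis.
(c) Solving for integer coefficients yields p as stated.

3*x^3*y - x^2*y^2 - x^2*y - 2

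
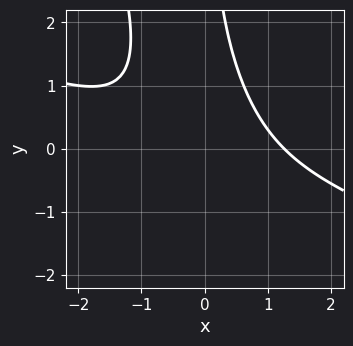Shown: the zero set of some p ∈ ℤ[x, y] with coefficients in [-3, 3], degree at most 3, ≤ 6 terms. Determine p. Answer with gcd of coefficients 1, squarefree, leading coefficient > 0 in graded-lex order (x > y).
First, deg p = 3.
Next, checking where it meets the axes: it misses every integer gridline on the y-axis.
Finally, the integer polynomial consistent with all of this is the stated p.

x^3 + 3*x^2*y + x*y^2 - 2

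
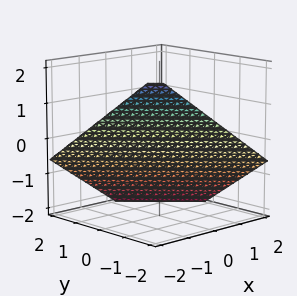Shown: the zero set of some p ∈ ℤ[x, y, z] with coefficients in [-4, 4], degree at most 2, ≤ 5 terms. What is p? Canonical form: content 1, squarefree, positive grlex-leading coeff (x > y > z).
2*x + 2*y + 3*z + 2

1. Degree: the surface is flat (a plane), so deg p = 1.
2. Against the integer gridlines: it crosses the x-axis at the gridline x = -1; one y-axis crossing is at y = -1.
3. Fitting integer coefficients to these (and the overall shape) gives p.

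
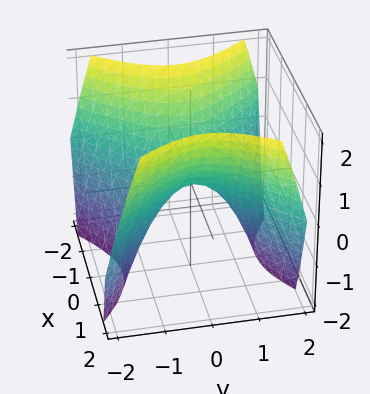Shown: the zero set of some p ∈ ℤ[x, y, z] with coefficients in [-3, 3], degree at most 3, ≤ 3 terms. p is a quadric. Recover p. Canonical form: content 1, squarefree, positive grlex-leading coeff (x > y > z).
x^2 - y^2 - z

Degree: a saddle surface; a quadric, so deg p = 2.
Symmetries: it's symmetric under y → −y, forcing even powers of y; it's symmetric under x → −x, forcing even powers of x.
Against the integer gridlines: it meets the x-axis at x = 0 (among the integer gridlines); it crosses the y-axis at the gridline y = 0.
Together with the visible shape, these determine p as stated.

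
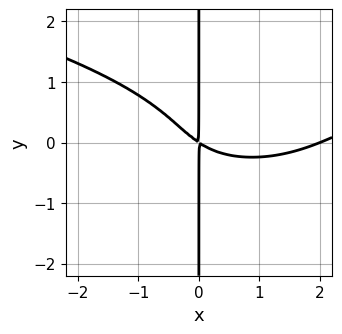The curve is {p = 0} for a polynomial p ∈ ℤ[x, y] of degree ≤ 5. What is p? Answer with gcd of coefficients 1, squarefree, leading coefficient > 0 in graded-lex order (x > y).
3*x*y^3 - x^3 + x^2*y + 2*x^2 + 3*x*y

The degree is 4 — no degree-3 curve has this shape.
Reading off the gridlines: it meets the x-axis at x = 2 (among the integer gridlines); every point of the y-axis in the box is on the curve.
Solving for integer coefficients yields p as stated.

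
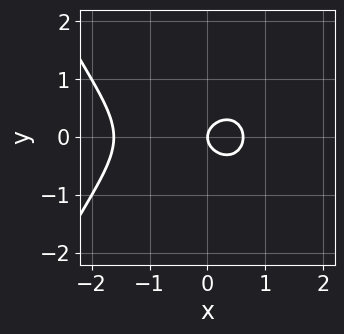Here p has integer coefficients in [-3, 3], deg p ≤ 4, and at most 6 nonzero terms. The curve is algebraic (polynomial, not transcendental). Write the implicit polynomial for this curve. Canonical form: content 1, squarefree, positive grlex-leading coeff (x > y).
x^3 + x^2 + 2*y^2 - x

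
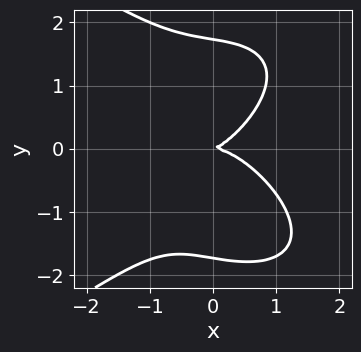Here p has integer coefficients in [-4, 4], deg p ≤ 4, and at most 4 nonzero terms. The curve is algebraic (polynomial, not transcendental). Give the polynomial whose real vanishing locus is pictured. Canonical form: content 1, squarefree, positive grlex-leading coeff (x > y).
y^4 + 2*x^3 + x*y - 3*y^2

First, the degree is 4 — no degree-3 curve has this shape.
Next, checking where it meets the axes: it meets the x-axis at x = 0 (among the integer gridlines); it crosses the y-axis at the gridline y = 0.
Finally, putting this together gives p.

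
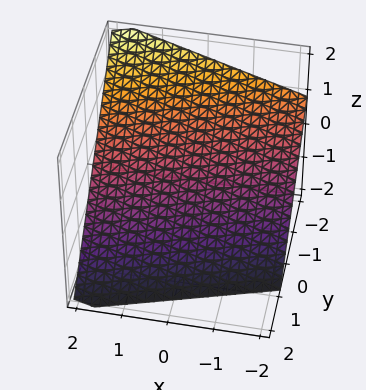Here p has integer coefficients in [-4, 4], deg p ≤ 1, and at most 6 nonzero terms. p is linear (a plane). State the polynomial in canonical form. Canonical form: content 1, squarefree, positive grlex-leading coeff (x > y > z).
The degree is 1 — the surface is flat (a plane).
Checking where it meets the axes: it crosses the x-axis at the gridline x = 2.
Solving for integer coefficients yields p as stated.

x - 3*y - 3*z - 2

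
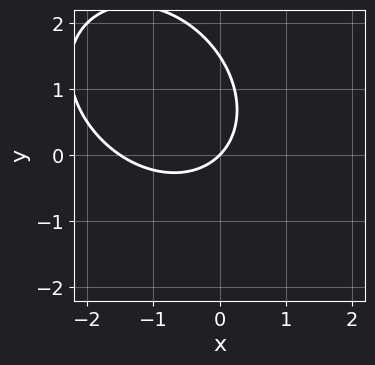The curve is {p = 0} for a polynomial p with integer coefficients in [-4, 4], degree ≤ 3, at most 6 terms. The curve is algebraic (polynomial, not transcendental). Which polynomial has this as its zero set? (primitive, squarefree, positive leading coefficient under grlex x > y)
2*x^2 + x*y + 2*y^2 + 3*x - 3*y

Degree: no degree-1 curve has this shape, so deg p = 2.
Checking where it meets the axes: it meets the y-axis at y = 0 (among the integer gridlines); one x-axis crossing is at x = 0.
Putting this together gives p.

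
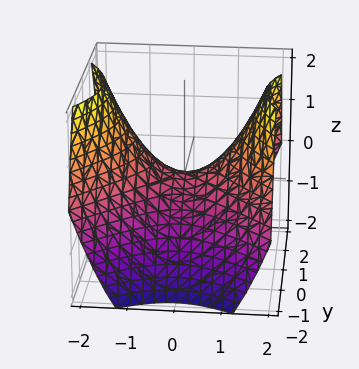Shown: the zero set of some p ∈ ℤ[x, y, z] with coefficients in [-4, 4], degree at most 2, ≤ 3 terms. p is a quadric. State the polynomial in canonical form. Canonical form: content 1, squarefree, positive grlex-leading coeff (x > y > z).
deg p = 2. A hyperbolic paraboloid; a quadric.
Symmetries: the y ↦ −y reflection is a symmetry, so y appears only in even powers; the x ↦ −x reflection is a symmetry, so x appears only in even powers.
Reading off the gridlines: it meets the x-axis at x = 0 (among the integer gridlines); it meets the z-axis at z = 0 (among the integer gridlines); it meets the y-axis at y = 0 (among the integer gridlines).
These observations pin down the coefficients.

2*x^2 - 2*y^2 - 3*z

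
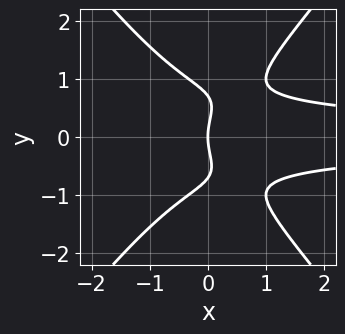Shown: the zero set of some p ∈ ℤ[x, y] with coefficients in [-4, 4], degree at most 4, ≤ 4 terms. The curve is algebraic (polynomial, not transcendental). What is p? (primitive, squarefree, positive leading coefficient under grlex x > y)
(a) The degree is 4 — a generic line meets the curve in up to 4 points.
(b) Symmetries: mirror symmetry y ↦ −y ⇒ only even powers of y.
(c) From the axis intercepts and sections: it crosses the x-axis at the gridline x = 0; it meets the y-axis at y = 0 (among the integer gridlines).
(d) Assembling these constraints gives the stated polynomial.

3*x^2*y^2 - 2*y^4 + y^2 - 2*x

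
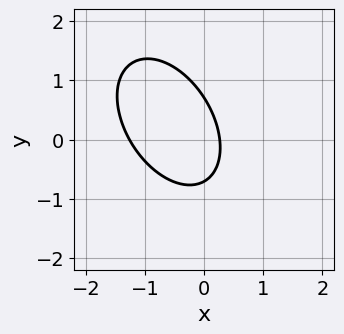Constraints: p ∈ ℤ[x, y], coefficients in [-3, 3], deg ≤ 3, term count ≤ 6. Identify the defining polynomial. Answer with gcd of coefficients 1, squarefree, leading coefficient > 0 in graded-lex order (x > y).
deg p = 2. No degree-1 curve has this shape.
Solving for integer coefficients yields p as stated.

3*x^2 + 2*x*y + 2*y^2 + 3*x - 1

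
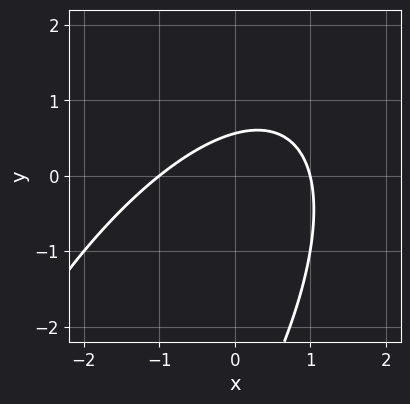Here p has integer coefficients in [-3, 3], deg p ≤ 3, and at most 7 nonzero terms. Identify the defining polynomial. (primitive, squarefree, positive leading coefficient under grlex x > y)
2*x^2 - 2*x*y + y^2 + 3*y - 2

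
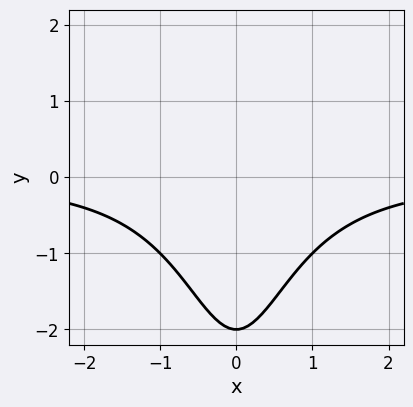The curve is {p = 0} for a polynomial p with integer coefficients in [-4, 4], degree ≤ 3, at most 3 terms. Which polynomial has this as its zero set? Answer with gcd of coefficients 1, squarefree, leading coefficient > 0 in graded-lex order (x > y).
1. Degree: the shape is more complex than any degree-2 curve, so deg p = 3.
2. Symmetries: it's symmetric under x → −x, forcing even powers of x.
3. From the visible intercepts: one y-axis crossing is at y = -2; it misses every integer gridline on the x-axis.
4. These observations pin down the coefficients.

x^2*y + y + 2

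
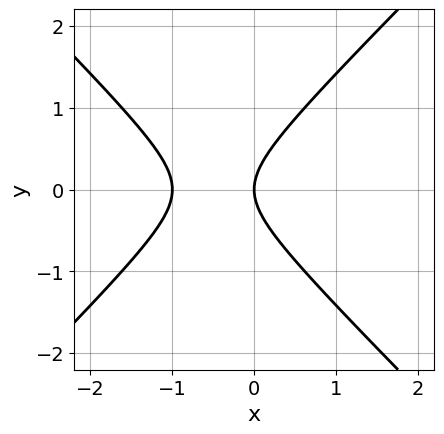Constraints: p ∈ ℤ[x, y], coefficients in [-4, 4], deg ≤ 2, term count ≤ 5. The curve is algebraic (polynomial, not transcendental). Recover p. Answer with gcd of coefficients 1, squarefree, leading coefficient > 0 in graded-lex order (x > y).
x^2 - y^2 + x

Degree: a generic line meets the curve in up to 2 points, so deg p = 2.
Symmetries: the y ↦ −y reflection is a symmetry, so y appears only in even powers.
From the axis intercepts and sections: among the integer gridlines, it crosses the x-axis at x ∈ {-1, 0}; one y-axis crossing is at y = 0.
Assembling these constraints gives the stated polynomial.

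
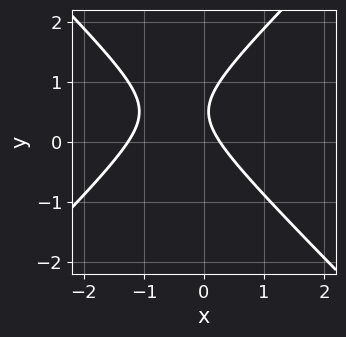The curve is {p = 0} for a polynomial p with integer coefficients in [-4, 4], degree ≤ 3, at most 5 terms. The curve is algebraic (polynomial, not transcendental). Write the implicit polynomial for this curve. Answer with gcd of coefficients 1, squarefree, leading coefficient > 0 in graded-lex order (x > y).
3*x^2 - 3*y^2 + 3*x + 3*y - 1

The degree is 2 — a generic line meets the curve in up to 2 points.
Against the integer gridlines: it misses every integer gridline on the y-axis.
Fitting integer coefficients to these (and the overall shape) gives p.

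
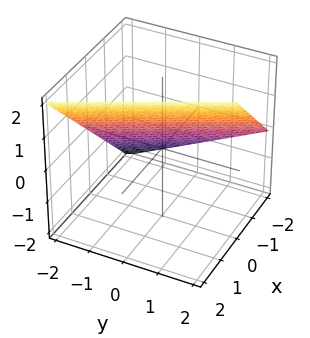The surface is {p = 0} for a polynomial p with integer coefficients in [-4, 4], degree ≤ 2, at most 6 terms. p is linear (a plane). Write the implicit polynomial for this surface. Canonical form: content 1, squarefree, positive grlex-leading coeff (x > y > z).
First, deg p = 1. Every cross-section is a straight line — this is a plane.
Next, checking where it meets the axes: one x-axis crossing is at x = -1; it crosses the y-axis at the gridline y = -2; it meets the z-axis at z = 1 (among the integer gridlines).
Finally, solving for integer coefficients yields p as stated.

2*x + y - 2*z + 2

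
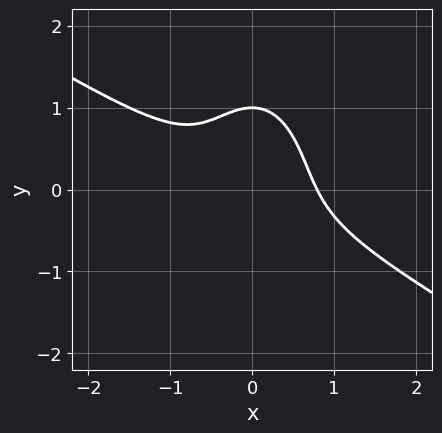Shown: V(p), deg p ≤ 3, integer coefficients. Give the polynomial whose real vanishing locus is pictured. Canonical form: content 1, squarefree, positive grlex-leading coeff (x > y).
1. deg p = 3. No degree-2 curve has this shape.
2. Checking where it meets the axes: it crosses the y-axis at the gridline y = 1.
3. Matching integer coefficients to the picture gives p.

2*x^3 + 3*x^2*y + y^3 - 1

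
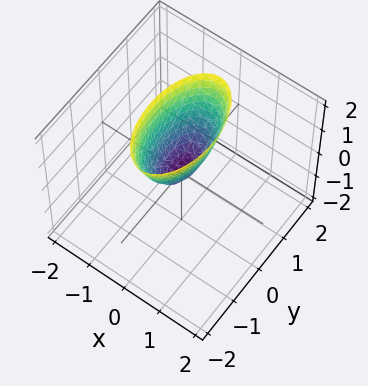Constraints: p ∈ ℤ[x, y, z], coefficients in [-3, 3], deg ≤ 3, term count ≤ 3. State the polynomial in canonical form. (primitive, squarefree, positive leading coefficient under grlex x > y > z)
1. deg p = 2. A single bowl opening along one axis; a quadric.
2. Symmetries: it's symmetric under x → −x, forcing even powers of x; it's symmetric under y → −y, forcing even powers of y.
3. Checking where it meets the axes: it meets the z-axis at z = 0 (among the integer gridlines); it meets the y-axis at y = 0 (among the integer gridlines).
4. Matching integer coefficients to the picture gives p.

3*x^2 + y^2 - z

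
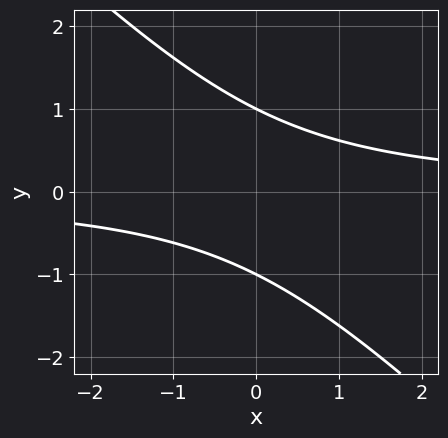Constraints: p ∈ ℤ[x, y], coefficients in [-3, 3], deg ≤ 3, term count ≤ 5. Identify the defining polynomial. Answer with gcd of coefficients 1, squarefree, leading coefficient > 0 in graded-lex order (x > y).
x*y + y^2 - 1

1. Degree: the shape is more complex than any degree-1 curve, so deg p = 2.
2. Checking where it meets the axes: the y-axis gridline crossings are at y ∈ {-1, 1}; the curve avoids every integer x-axis point in the box.
3. Together with the visible shape, these determine p as stated.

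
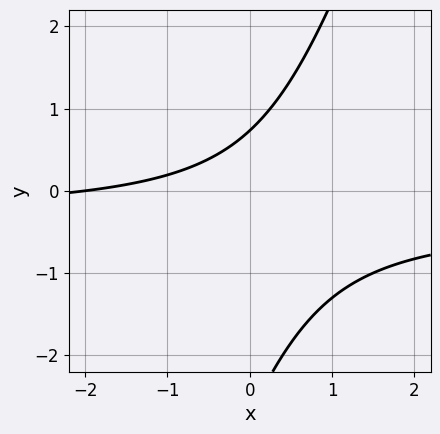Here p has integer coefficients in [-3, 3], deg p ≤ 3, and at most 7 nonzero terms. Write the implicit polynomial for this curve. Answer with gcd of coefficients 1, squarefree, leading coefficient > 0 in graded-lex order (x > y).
1. The degree is 2 — a generic line meets the curve in up to 2 points.
2. From the visible intercepts: it meets the x-axis at x = -2 (among the integer gridlines).
3. These observations pin down the coefficients.

3*x*y - y^2 + x - 2*y + 2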